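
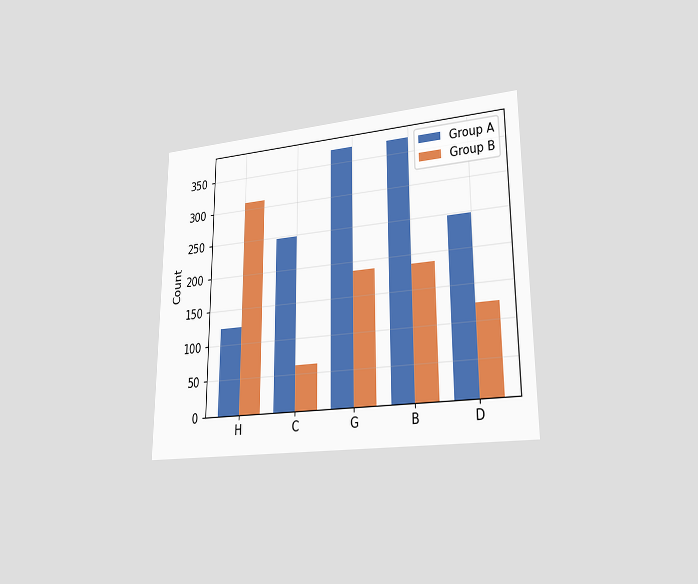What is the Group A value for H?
124

The chart is viewed at a slight angle. The Group A bar at H reaches 124 on the y-axis.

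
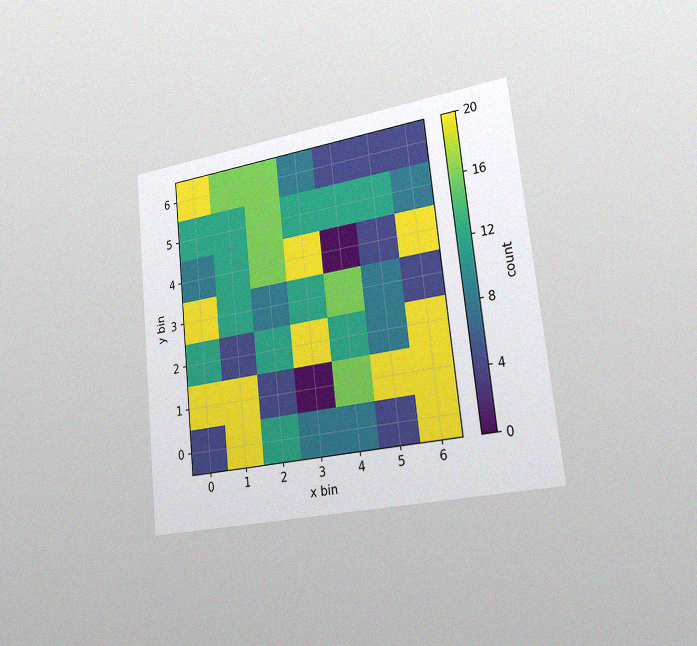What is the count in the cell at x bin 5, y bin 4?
4

The chart is tilted about 6° counter-clockwise and viewed slightly from the right, with some photo noise. Matching the cell (5, 4) against the colorbar gives 4.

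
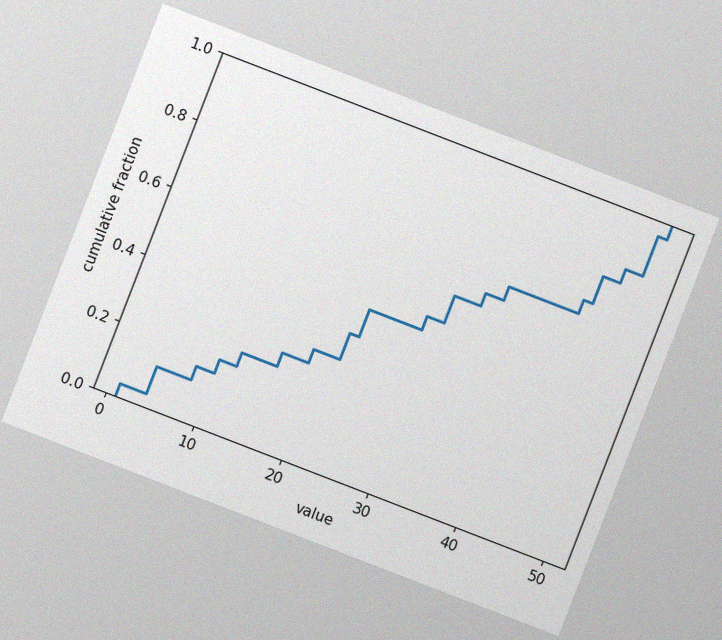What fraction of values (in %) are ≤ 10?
The chart is tilted about 21° clockwise, with some photo noise. At x=10 the ECDF step is at 20%.

20%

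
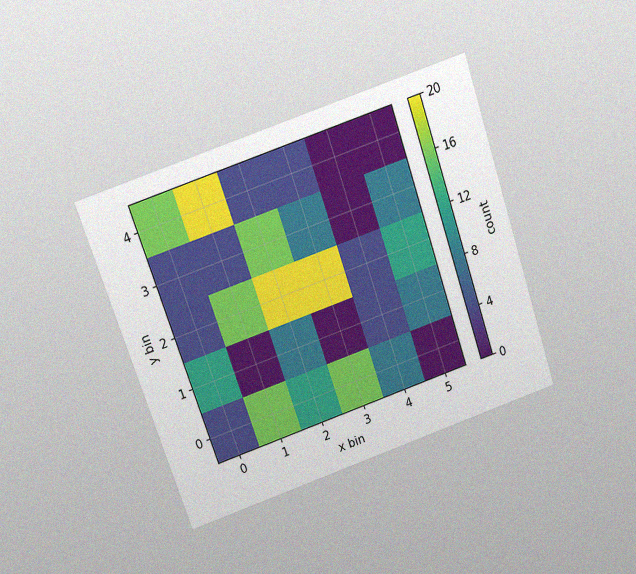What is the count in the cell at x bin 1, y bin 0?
The chart is tilted about 19° counter-clockwise and viewed at a slight angle, with some photo noise. Matching the cell (1, 0) against the colorbar gives 16.

16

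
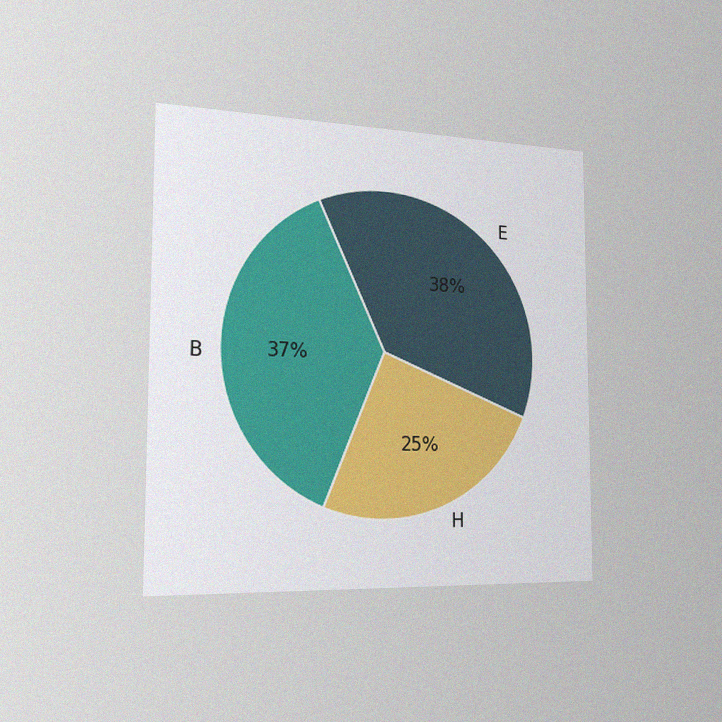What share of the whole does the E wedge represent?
38%

The chart is viewed slightly from the left, with some photo noise. The E slice takes up 38% of the pie.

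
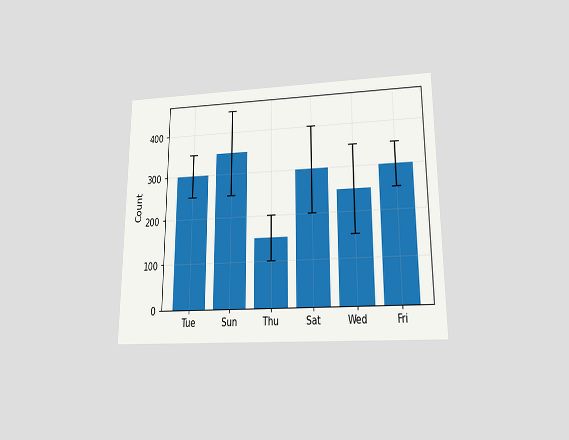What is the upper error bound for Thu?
200

The chart is viewed slightly from below. The Thu bar's upper whisker reaches 200.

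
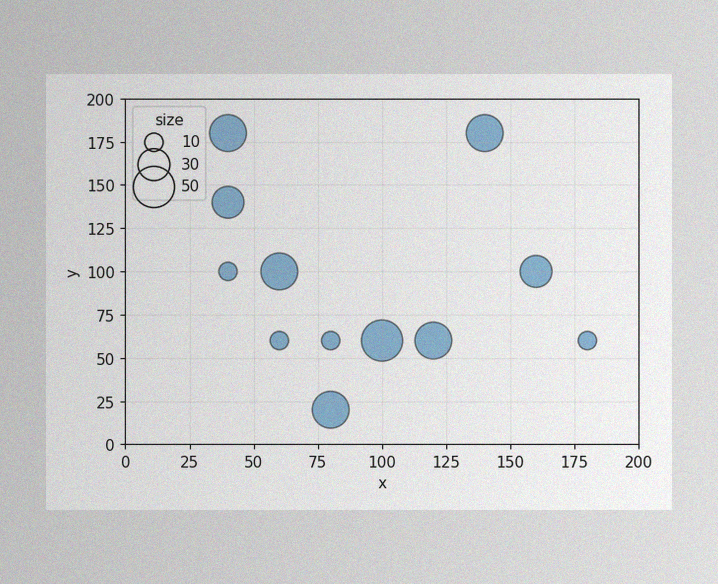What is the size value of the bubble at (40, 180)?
40

The image has some photo noise and uneven lighting. Matching the bubble at (40, 180) against the size legend gives 40.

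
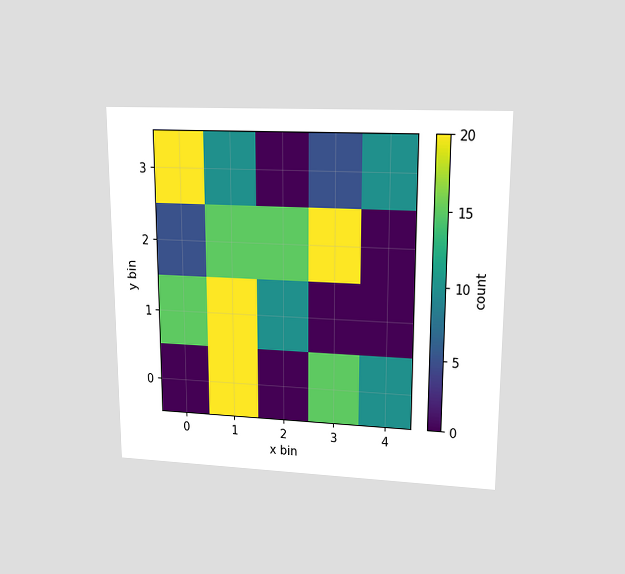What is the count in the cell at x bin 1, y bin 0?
20

The chart is viewed at a slight angle. Matching the cell (1, 0) against the colorbar gives 20.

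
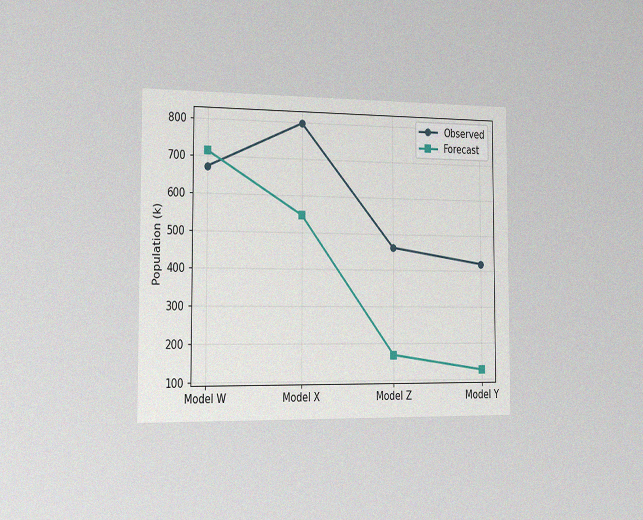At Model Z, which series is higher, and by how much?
The chart is viewed slightly from the left, with some photo noise. At Model Z, Observed sits above the other line by 294k.

Observed, by 294k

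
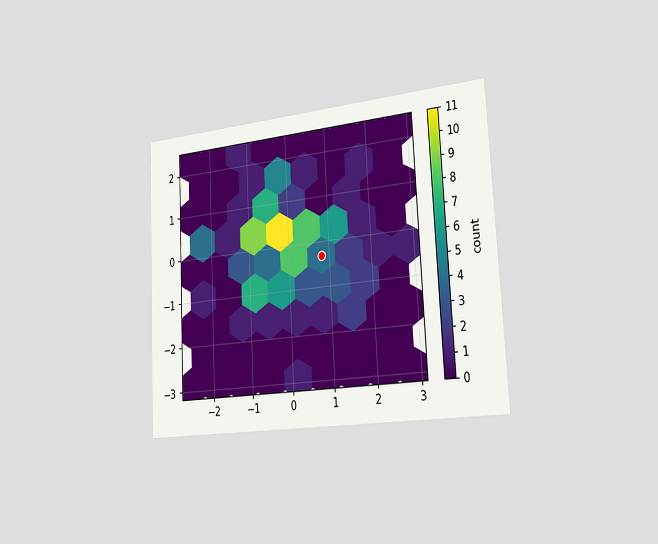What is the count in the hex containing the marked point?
The chart is tilted about 3° counter-clockwise and viewed slightly from the right. The marked hex reads 4 on the colorbar.

4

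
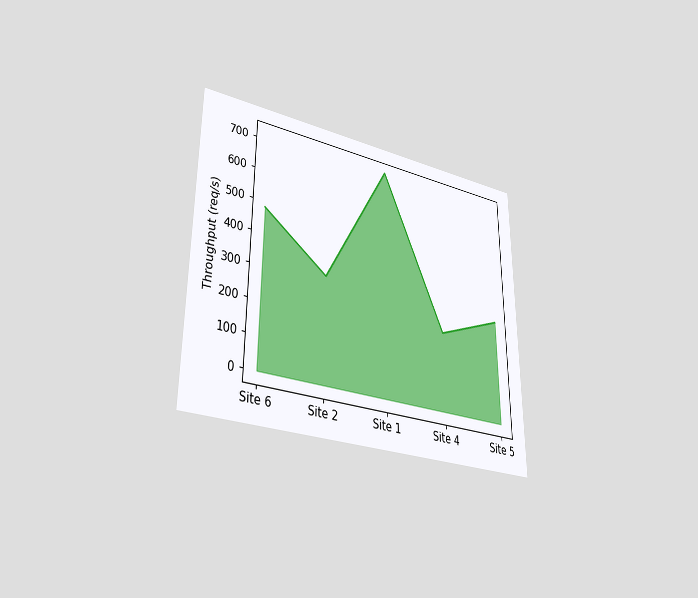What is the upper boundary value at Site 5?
320req/s

The chart is viewed at a slight angle. At Site 5 the upper boundary is at 320req/s.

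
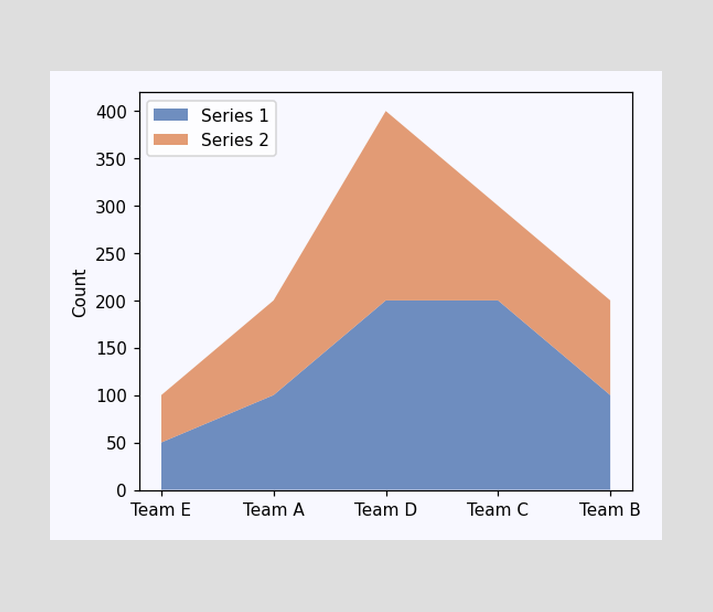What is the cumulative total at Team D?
The stacked total at Team D reaches 400.

400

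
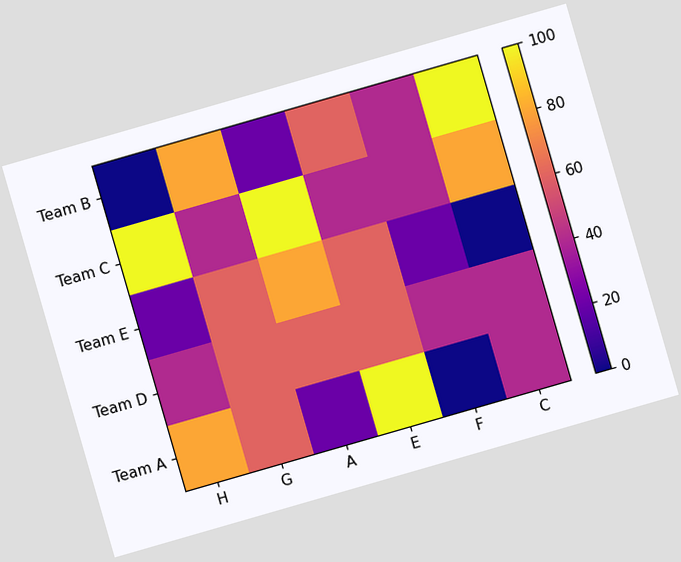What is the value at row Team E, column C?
0

The chart is tilted about 16° counter-clockwise. Matching cell (Team E, C) against the colorbar gives 0.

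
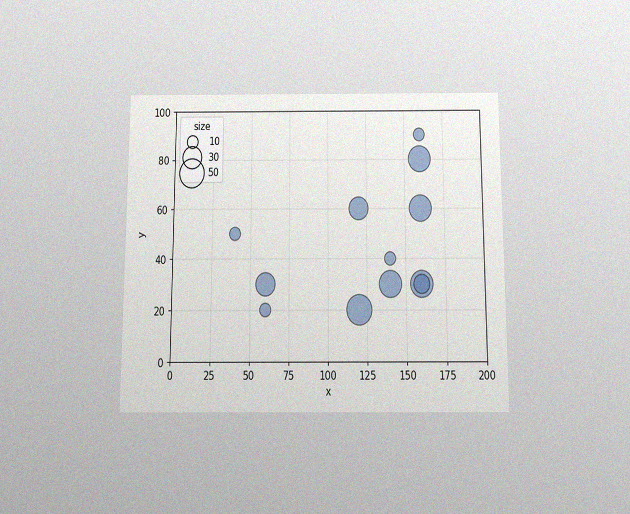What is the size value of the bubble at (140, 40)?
10

The chart is viewed slightly from below, with some photo noise. Matching the bubble at (140, 40) against the size legend gives 10.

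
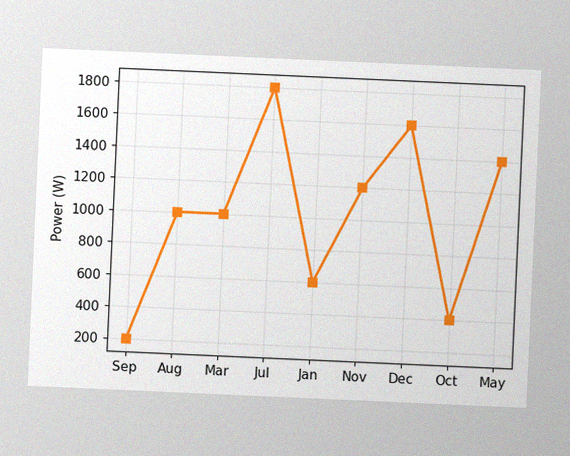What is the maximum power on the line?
1800W

The chart is tilted about 3° clockwise, with some photo noise. The highest point is at Jul, and reading across to the y-axis gives 1800W.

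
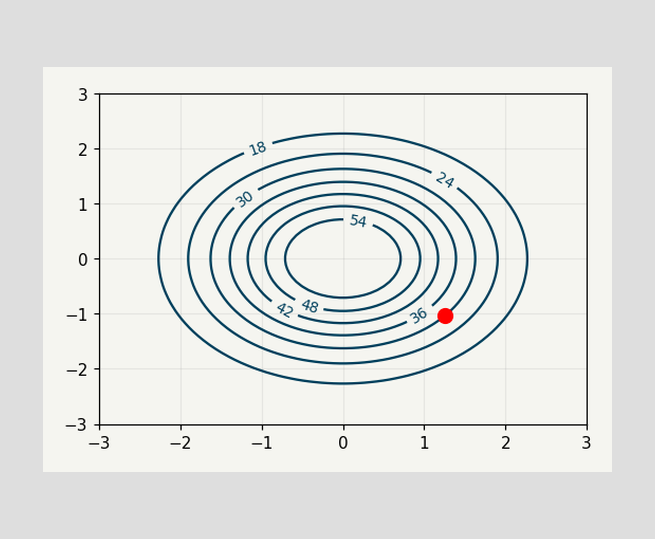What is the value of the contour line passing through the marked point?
The marked point sits on the contour labelled 30.

30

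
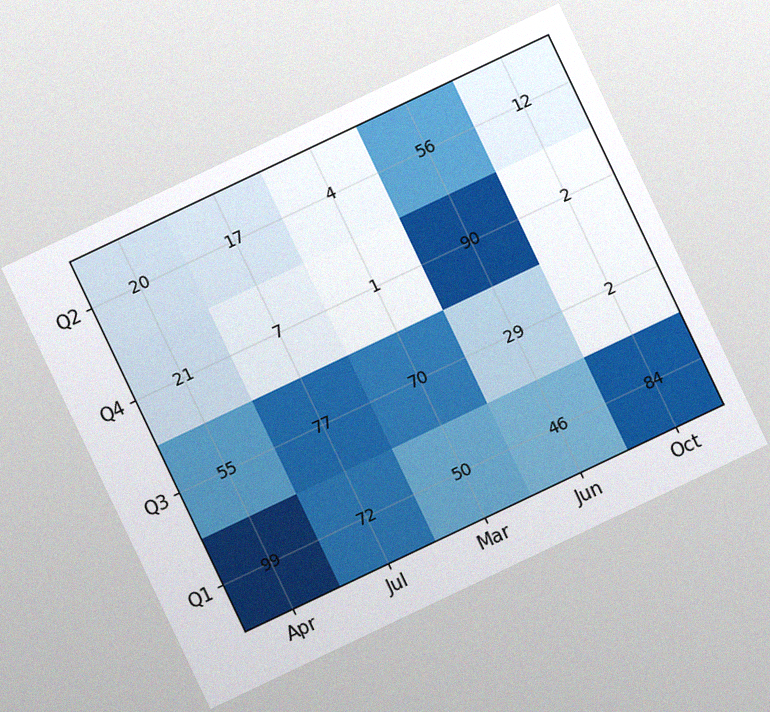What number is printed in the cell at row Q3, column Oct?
The chart is tilted about 25° counter-clockwise, with some photo noise. The (Q3, Oct) cell reads 2.

2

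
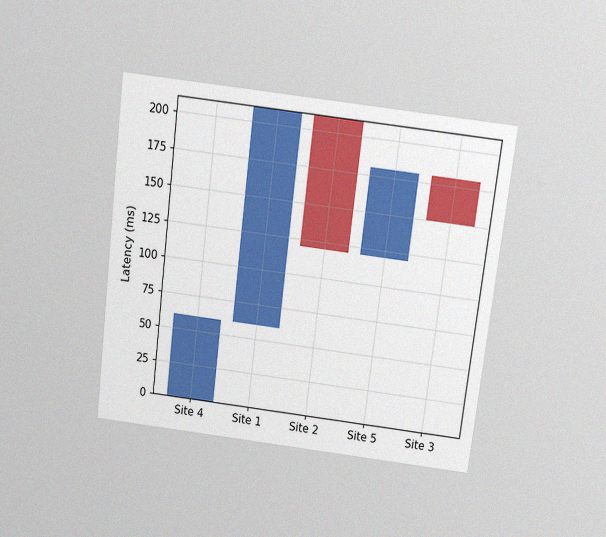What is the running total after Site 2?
The chart is tilted about 7° clockwise and viewed slightly from above, with some photo noise. After Site 2 the running total reaches 120ms.

120ms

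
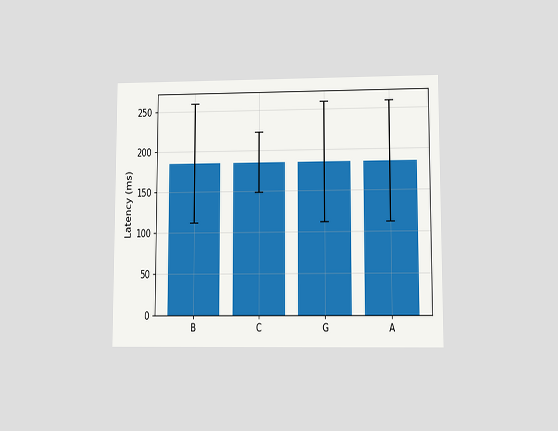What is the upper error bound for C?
The chart is viewed at a slight angle. The C bar's upper whisker reaches 222ms.

222ms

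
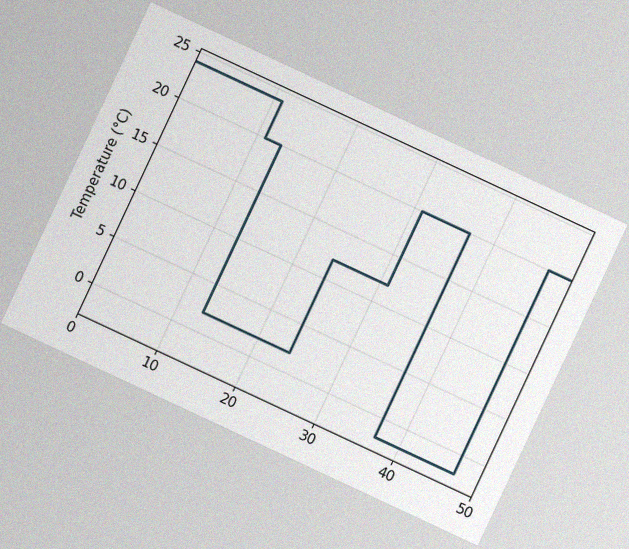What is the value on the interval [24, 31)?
The chart is tilted about 25° clockwise, with some photo noise. On [24, 31) the step sits at 12°C.

12°C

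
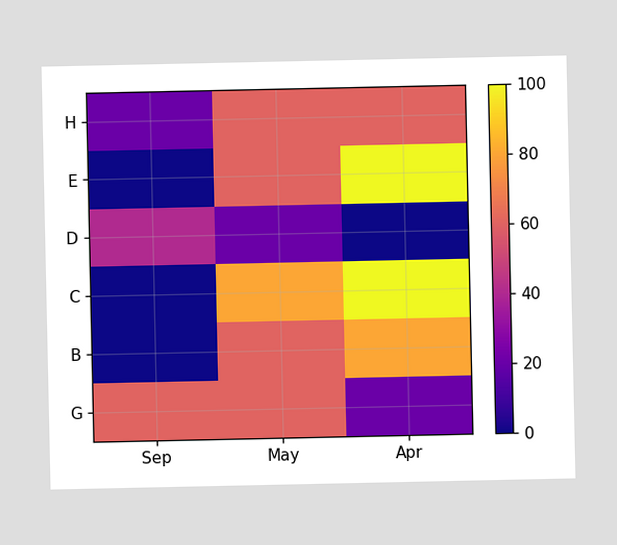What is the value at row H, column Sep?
Matching cell (H, Sep) against the colorbar gives 20.

20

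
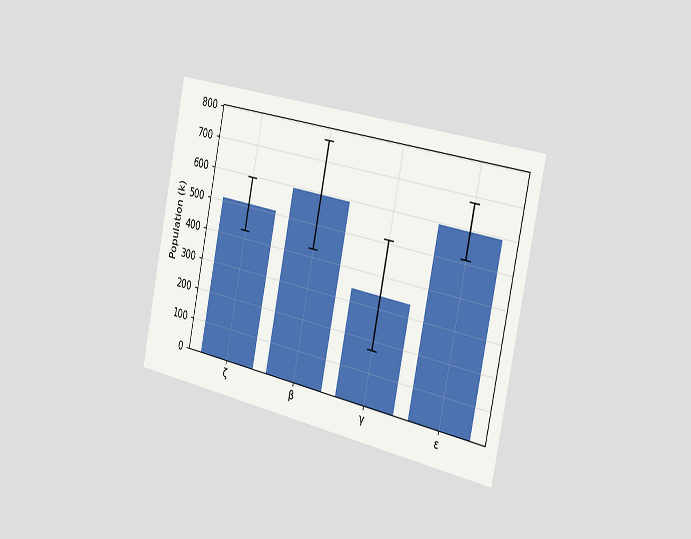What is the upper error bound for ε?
680k

The chart is tilted about 12° clockwise and viewed slightly from the right. The ε bar's upper whisker reaches 680k.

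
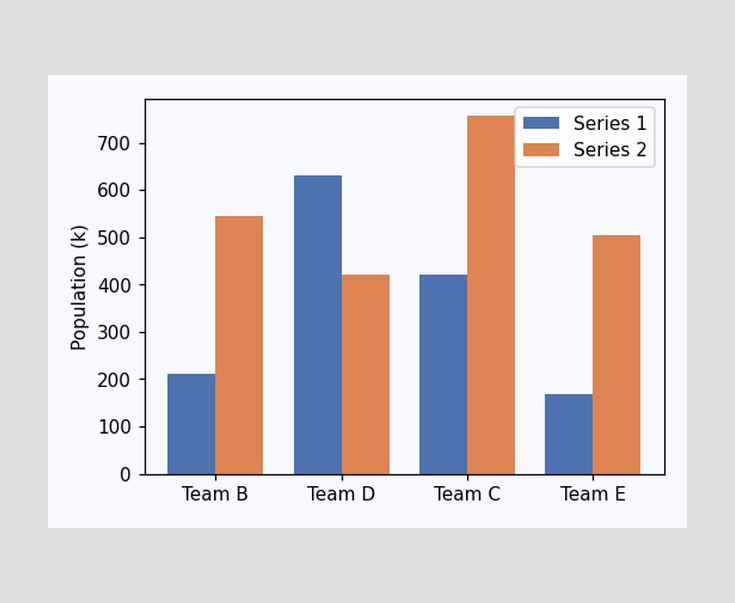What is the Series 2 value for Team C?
The Series 2 bar at Team C reaches 756k on the y-axis.

756k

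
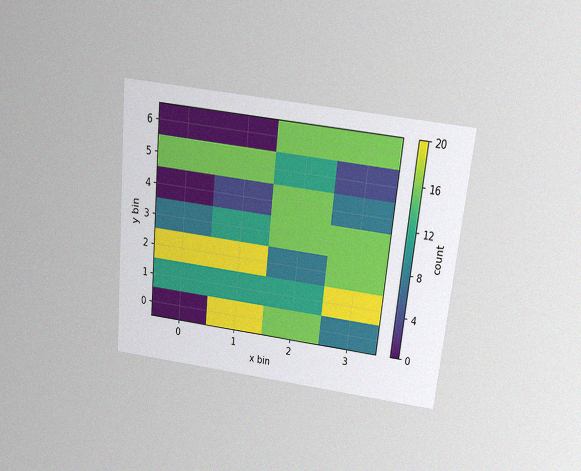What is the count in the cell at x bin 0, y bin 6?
The chart is tilted about 6° clockwise and viewed slightly from above, with some photo noise. Matching the cell (0, 6) against the colorbar gives 0.

0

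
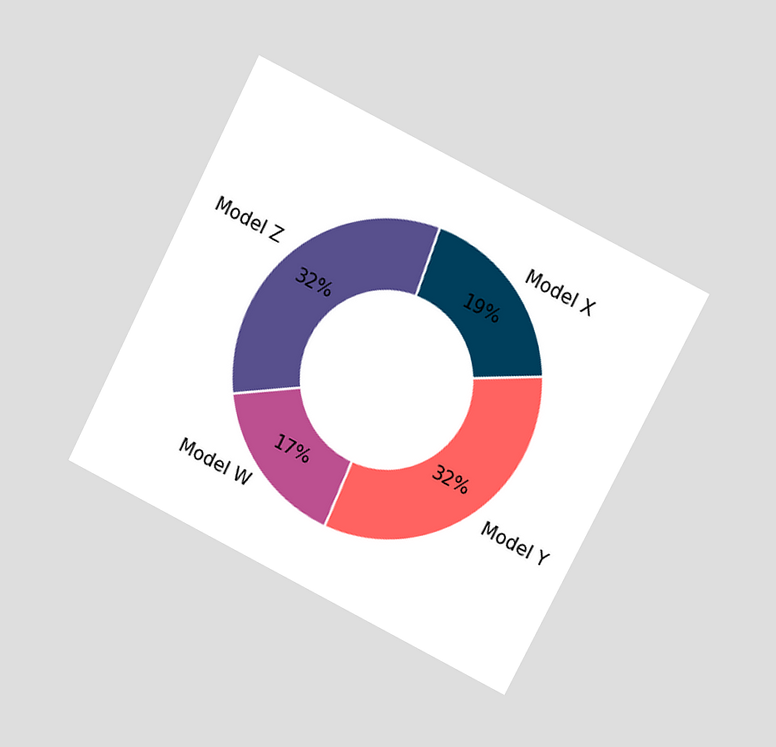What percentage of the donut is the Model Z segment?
The chart is tilted about 27° clockwise and viewed at a slight angle. The Model Z segment takes up 32% of the ring.

32%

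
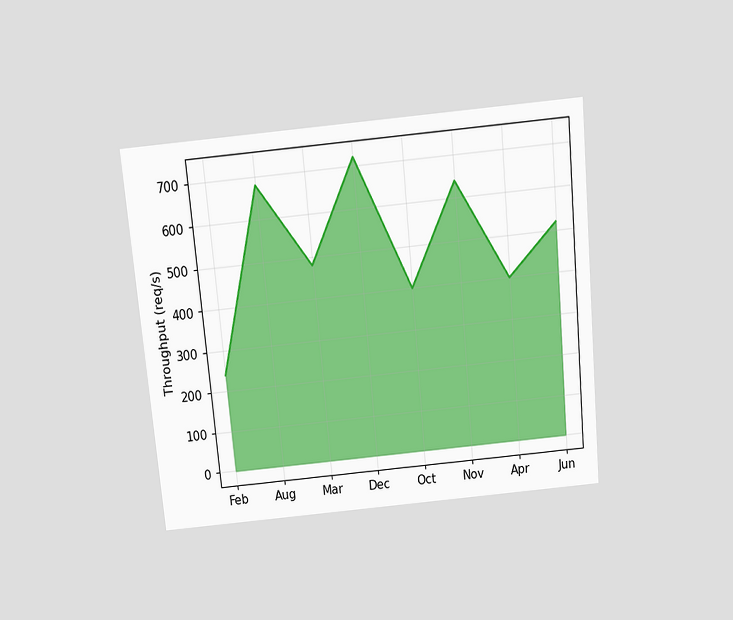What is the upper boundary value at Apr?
400req/s

The chart is tilted about 5° counter-clockwise and viewed slightly from above. At Apr the upper boundary is at 400req/s.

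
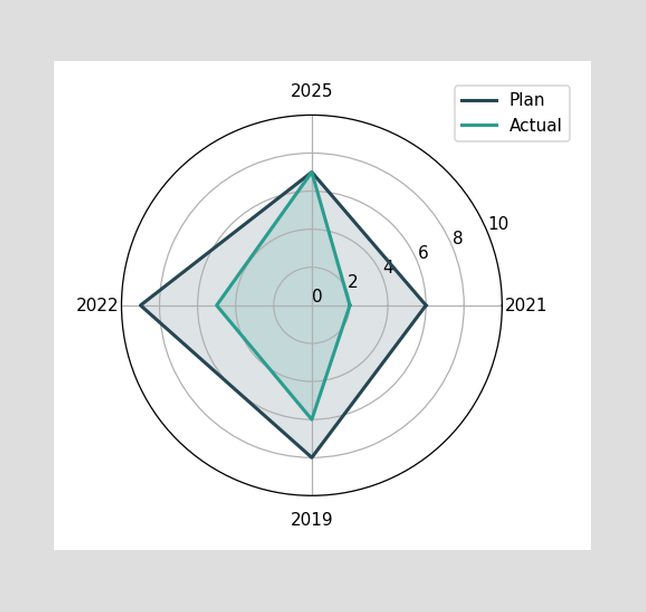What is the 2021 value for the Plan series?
6

On the 2021 axis, Plan reaches 6.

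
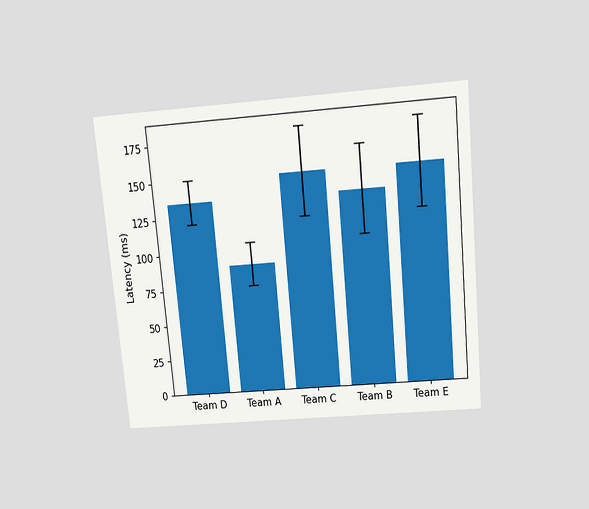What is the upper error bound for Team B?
165ms

The chart is tilted about 5° counter-clockwise and viewed slightly from above. The Team B bar's upper whisker reaches 165ms.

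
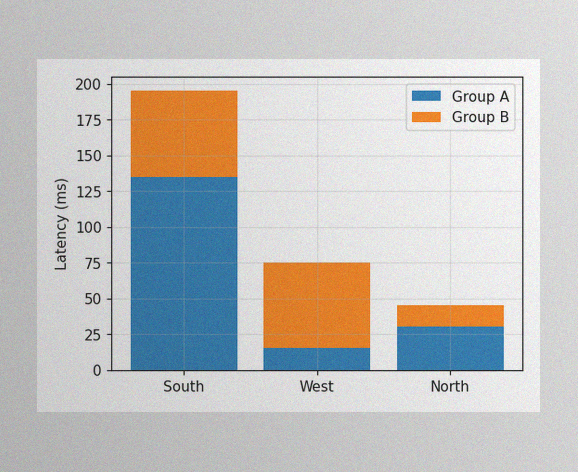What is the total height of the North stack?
The image has some photo noise and uneven lighting. The North stack's top reaches 45ms on the y-axis.

45ms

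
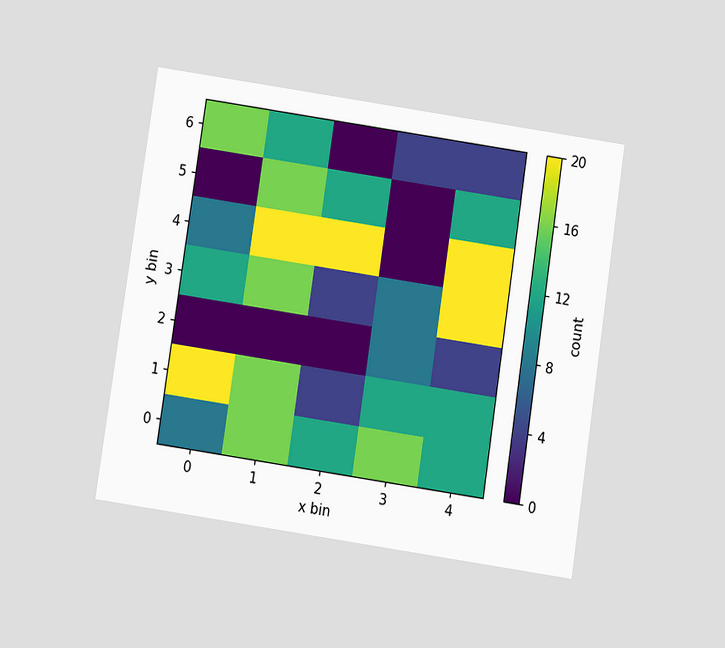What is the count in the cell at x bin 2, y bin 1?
4

The chart is tilted about 8° clockwise and viewed slightly from below. Matching the cell (2, 1) against the colorbar gives 4.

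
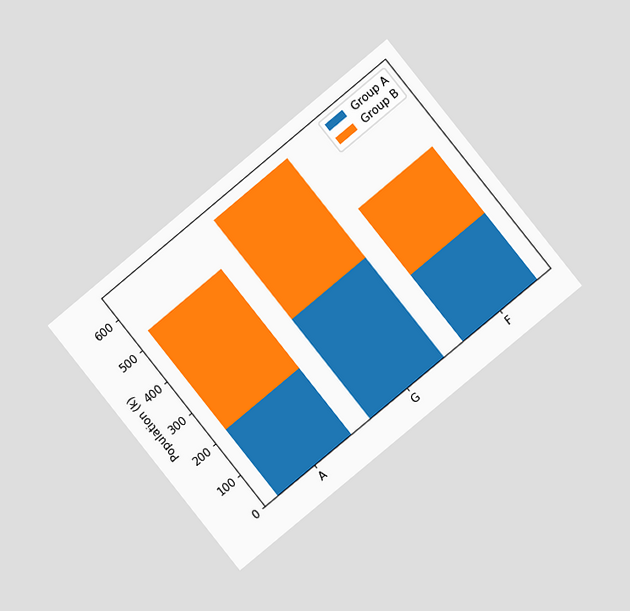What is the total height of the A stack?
The chart is tilted about 39° counter-clockwise and viewed at a slight angle. The A stack's top reaches 530k on the y-axis.

530k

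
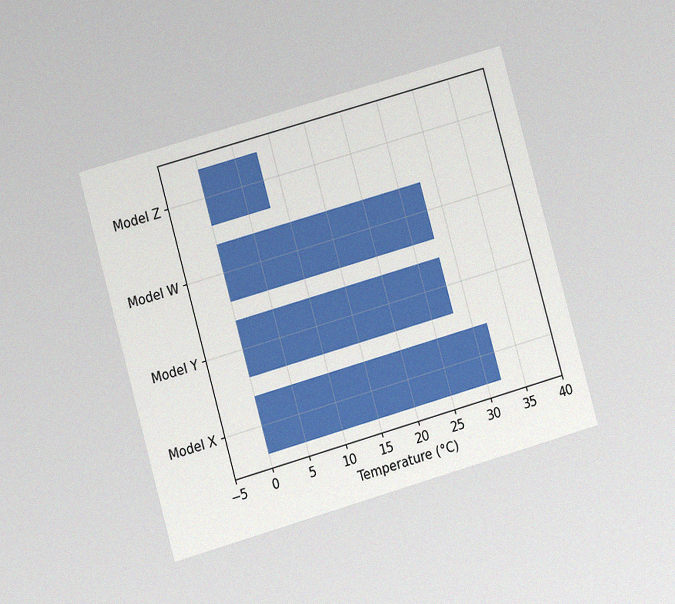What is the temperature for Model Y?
28°C

The chart is tilted about 16° counter-clockwise and viewed at a slight angle, with some photo noise. Reading along the chart's x-axis, the Model Y bar reaches 28°C.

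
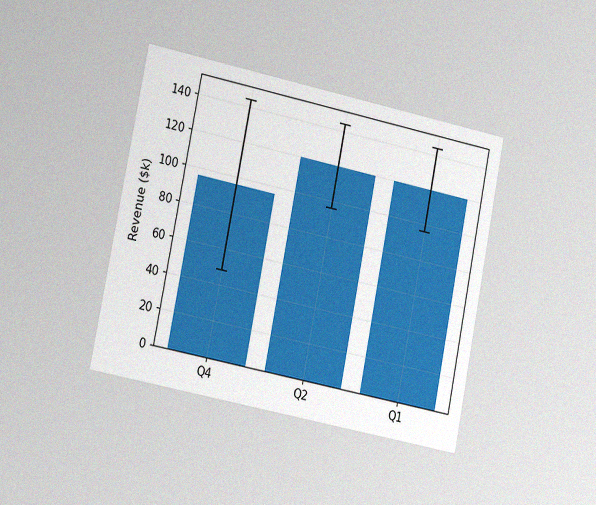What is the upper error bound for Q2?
$144k

The chart is tilted about 11° clockwise and viewed slightly from the left, with some photo noise. The Q2 bar's upper whisker reaches $144k.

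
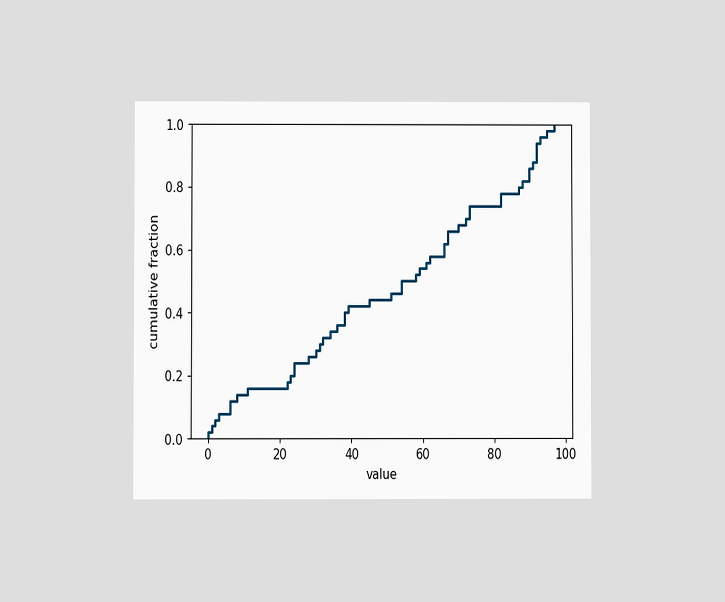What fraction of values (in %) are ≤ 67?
The chart is viewed at a slight angle. At x=67 the ECDF step is at 66%.

66%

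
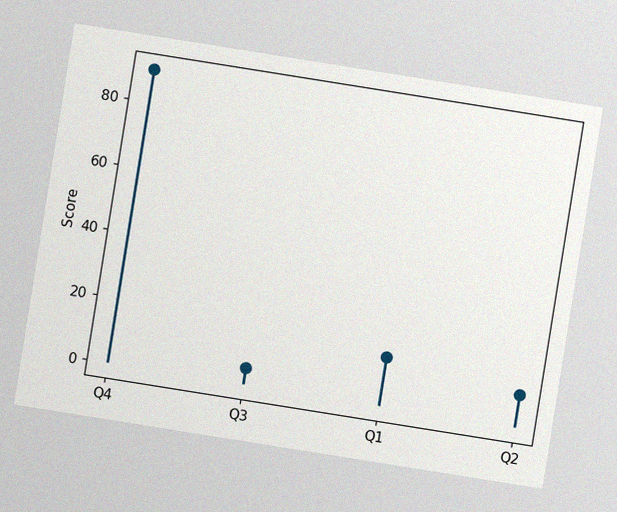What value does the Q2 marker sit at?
10

The chart is tilted about 9° clockwise, with some photo noise. The Q2 marker sits at 10.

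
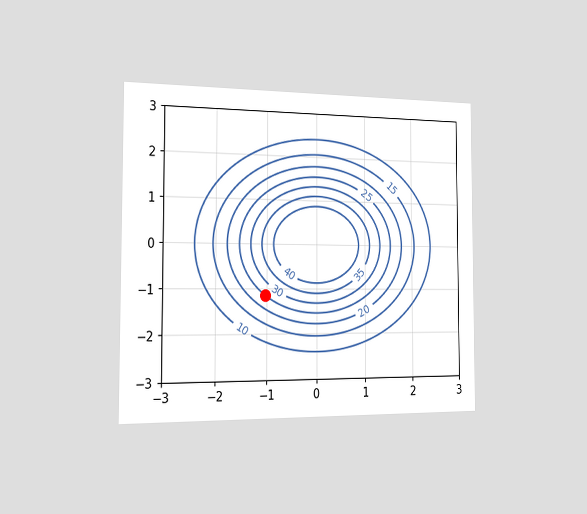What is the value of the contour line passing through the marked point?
The chart is viewed slightly from the left. The marked point sits on the contour labelled 25.

25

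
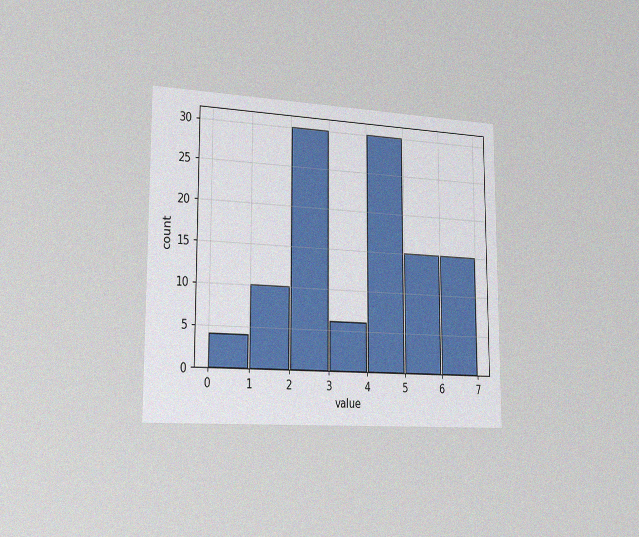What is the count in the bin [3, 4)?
6

The chart is viewed slightly from the left, with some photo noise. The [3, 4) bin has height 6.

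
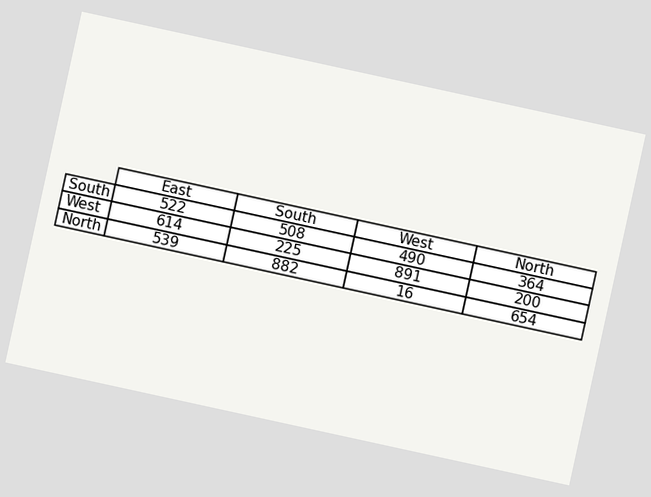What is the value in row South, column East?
522

The chart is tilted about 12° clockwise. The (South, East) cell reads 522.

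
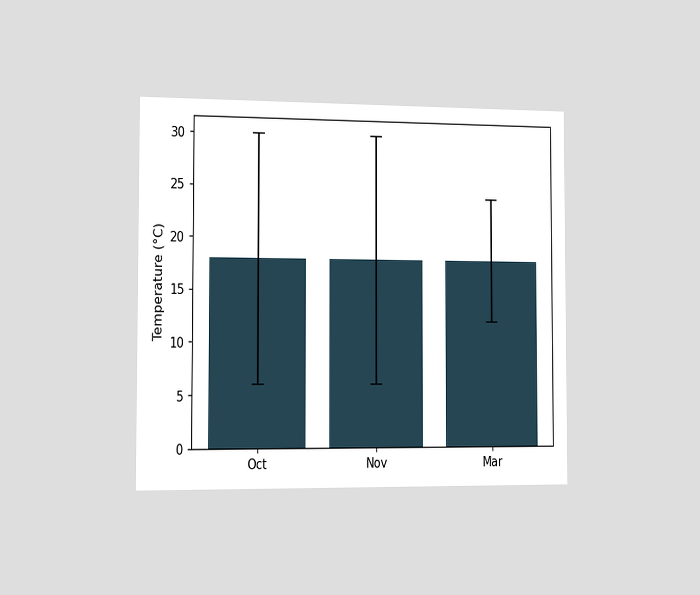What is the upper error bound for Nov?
30°C

The chart is viewed slightly from the left. The Nov bar's upper whisker reaches 30°C.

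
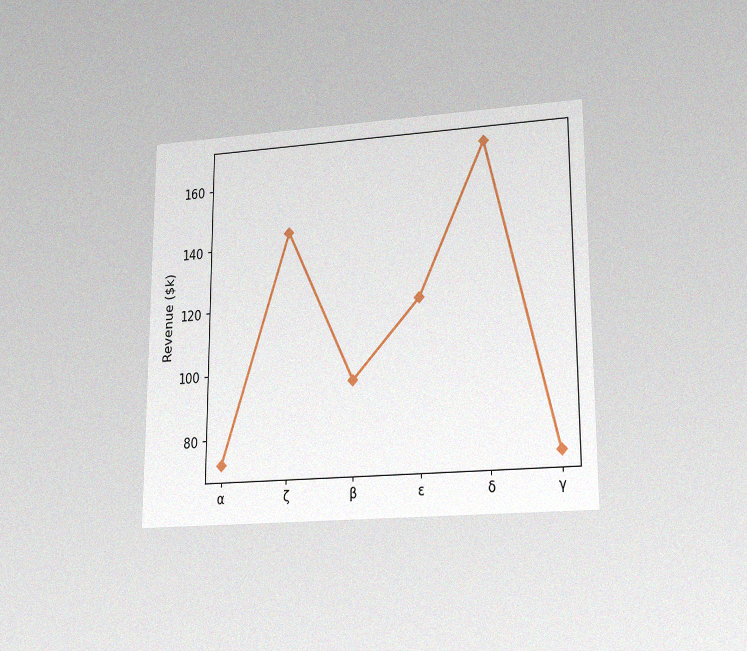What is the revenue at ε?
The chart is viewed at a slight angle, with some photo noise. At ε, the line is at $120k.

$120k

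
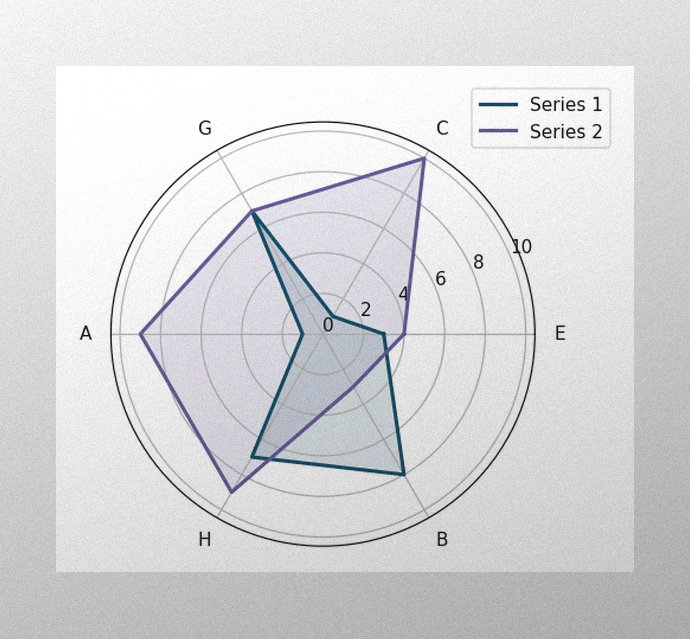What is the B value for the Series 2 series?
The image has some photo noise and uneven lighting. On the B axis, Series 2 reaches 3.

3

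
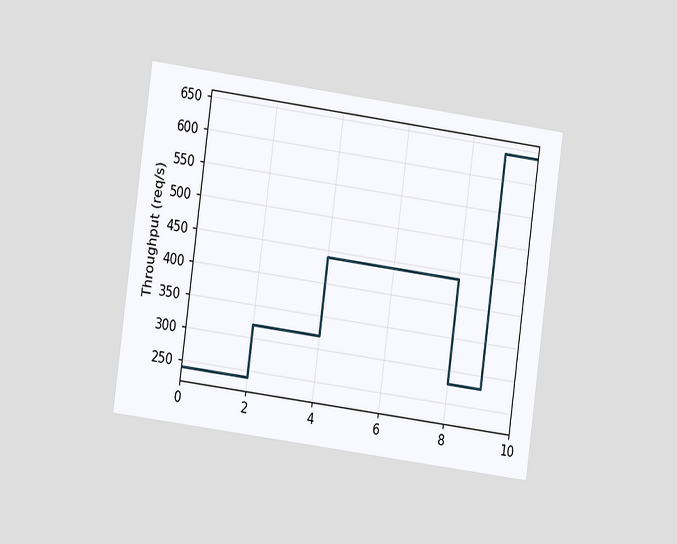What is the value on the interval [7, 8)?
The chart is tilted about 8° clockwise and viewed at a slight angle. On [7, 8) the step sits at 440req/s.

440req/s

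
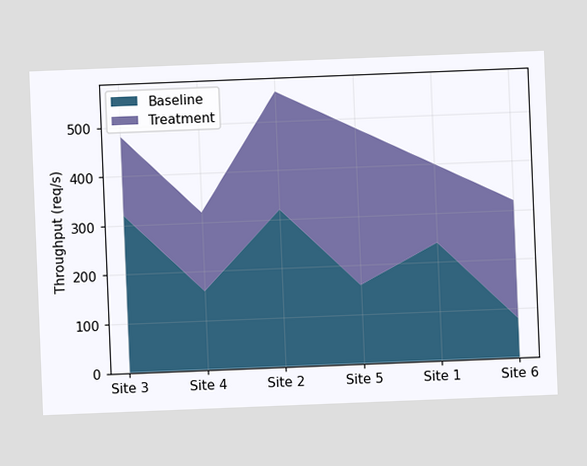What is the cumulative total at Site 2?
560req/s

The chart is tilted about 2° counter-clockwise. The stacked total at Site 2 reaches 560req/s.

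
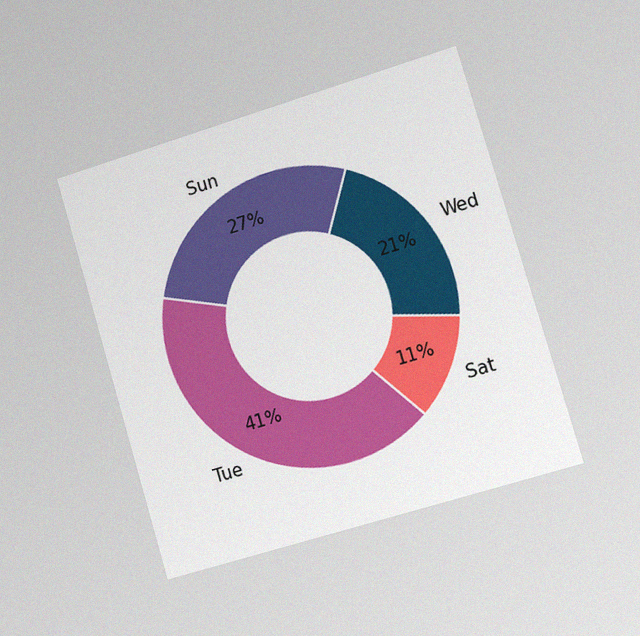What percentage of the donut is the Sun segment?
27%

The chart is tilted about 16° counter-clockwise and viewed slightly from the right, with some photo noise. The Sun segment takes up 27% of the ring.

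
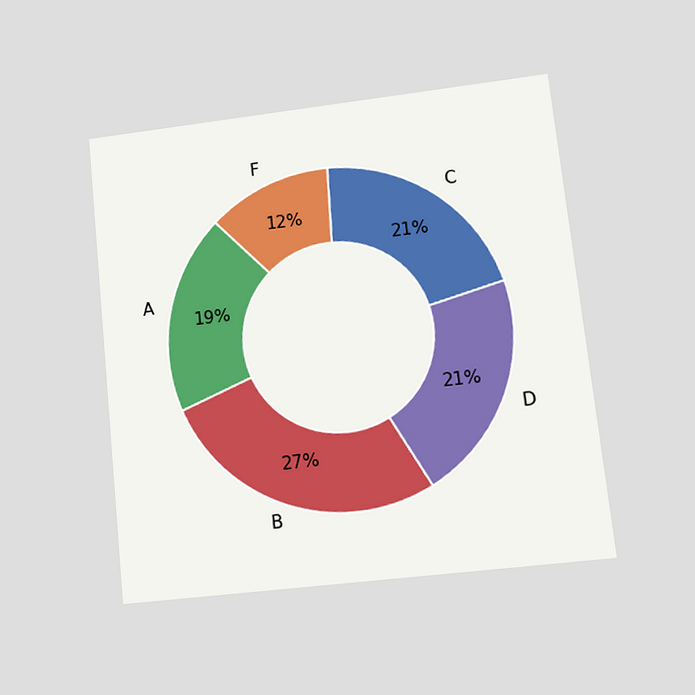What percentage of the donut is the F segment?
The chart is tilted about 6° counter-clockwise and viewed at a slight angle. The F segment takes up 12% of the ring.

12%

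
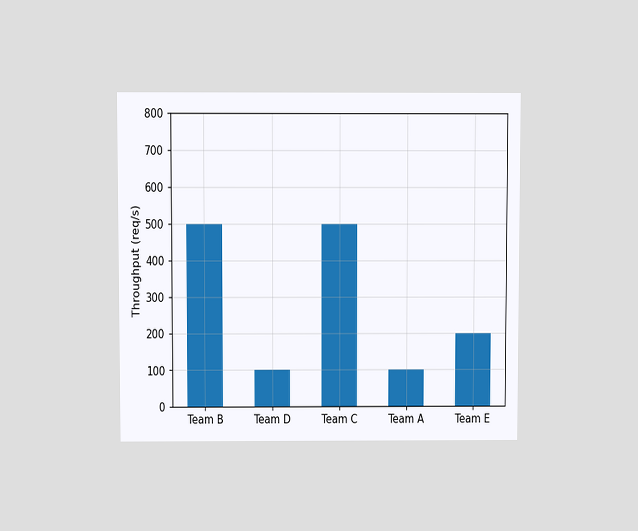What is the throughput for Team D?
The chart is viewed at a slight angle. Reading along the chart's y-axis, the Team D bar reaches 100req/s.

100req/s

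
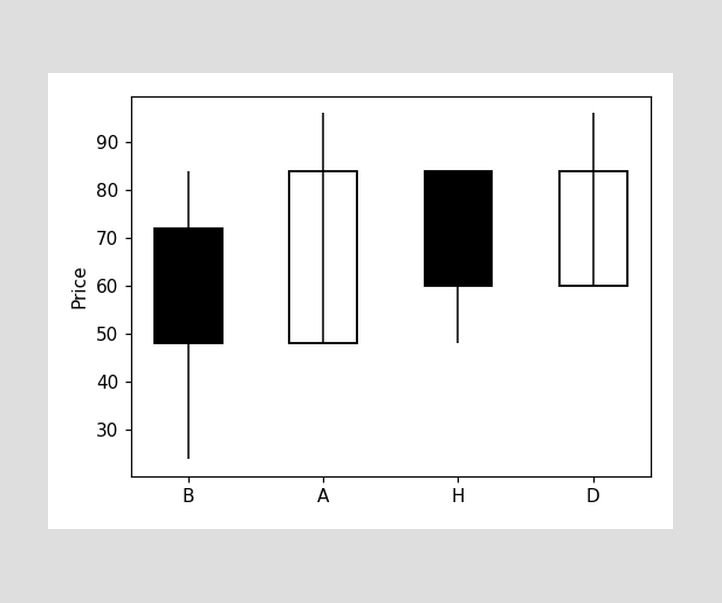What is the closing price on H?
The H candle closes at 60.

60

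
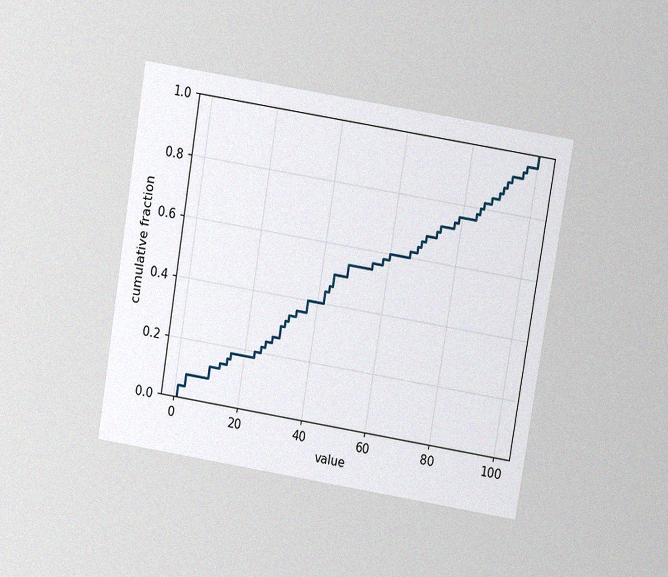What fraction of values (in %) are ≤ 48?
The chart is tilted about 9° clockwise and viewed at a slight angle, with some photo noise. At x=48 the ECDF step is at 54%.

54%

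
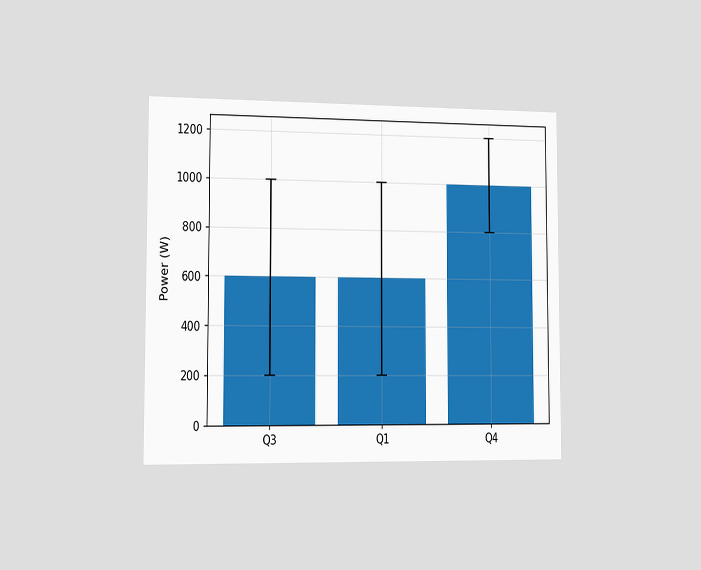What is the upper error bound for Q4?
The chart is viewed slightly from the left. The Q4 bar's upper whisker reaches 1200W.

1200W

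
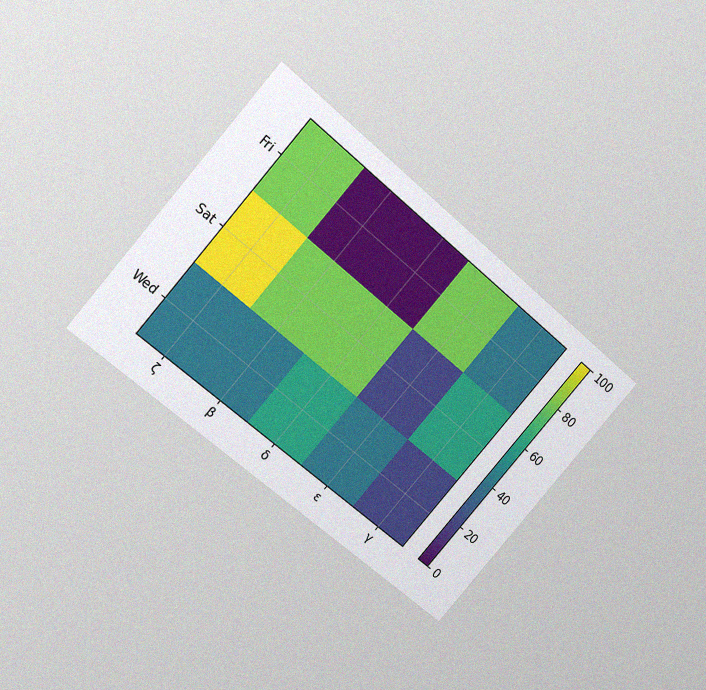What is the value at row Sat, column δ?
The chart is tilted about 41° clockwise and viewed at a slight angle, with some photo noise. Matching cell (Sat, δ) against the colorbar gives 80.

80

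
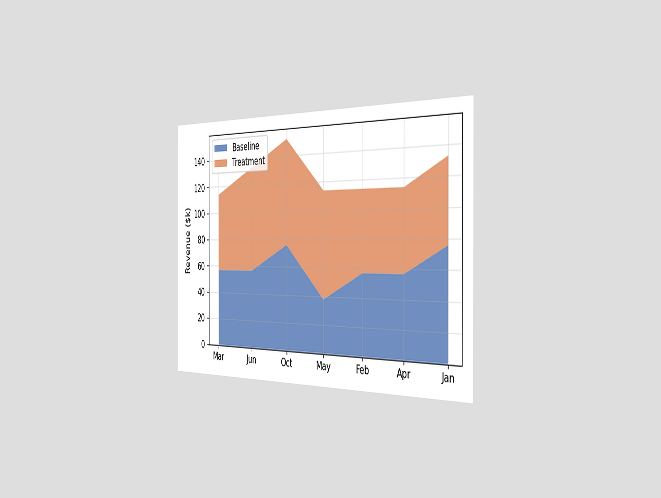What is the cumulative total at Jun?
$133k

The chart is viewed slightly from the right. The stacked total at Jun reaches $133k.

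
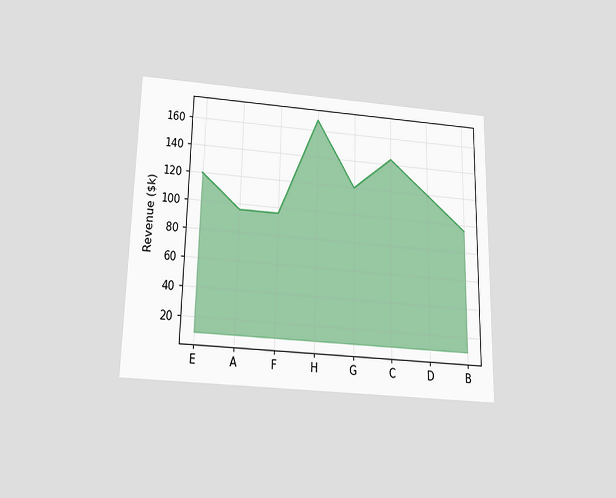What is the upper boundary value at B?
The chart is viewed slightly from below. At B the upper boundary is at $96k.

$96k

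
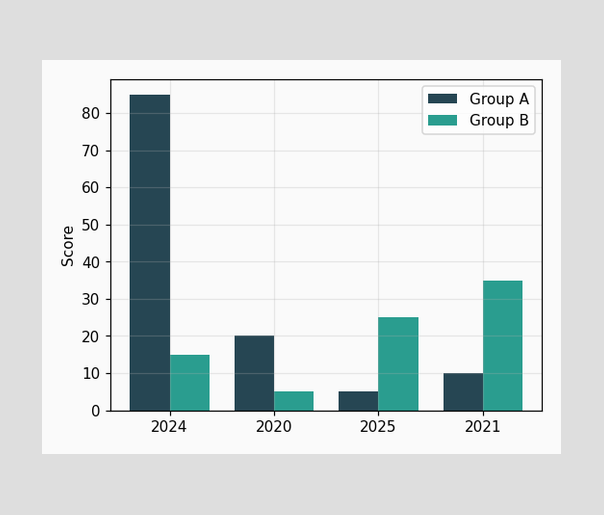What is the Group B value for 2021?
35

The Group B bar at 2021 reaches 35 on the y-axis.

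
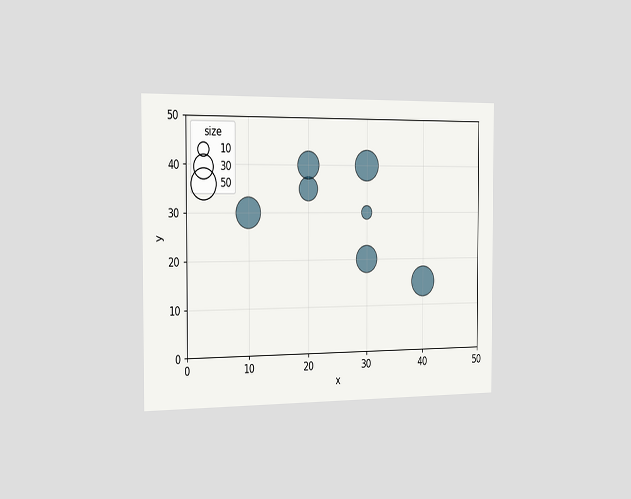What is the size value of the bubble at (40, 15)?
The chart is viewed slightly from the left. Matching the bubble at (40, 15) against the size legend gives 50.

50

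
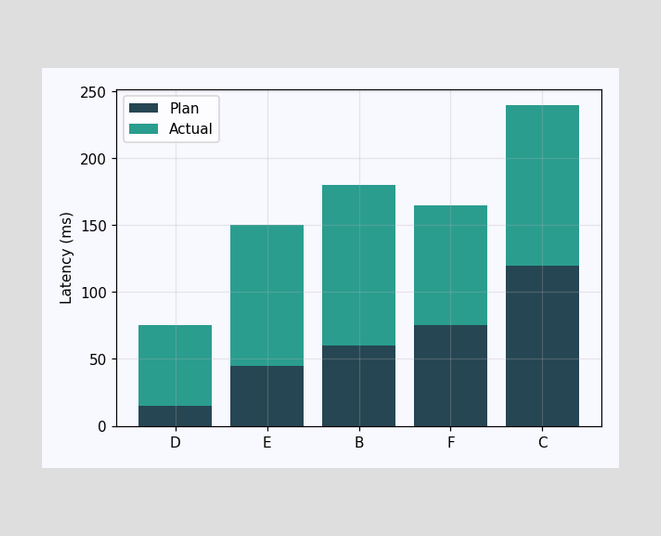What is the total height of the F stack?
The F stack's top reaches 165ms on the y-axis.

165ms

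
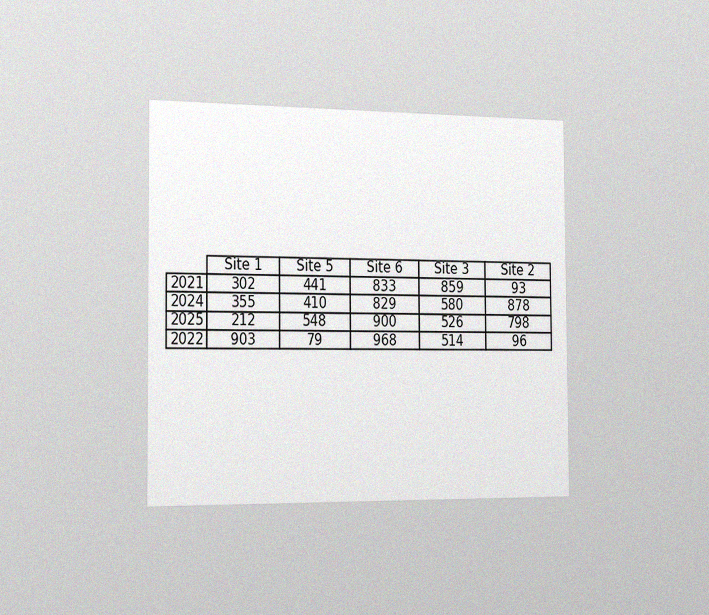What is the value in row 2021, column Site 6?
833

The chart is viewed slightly from the left, with some photo noise. The (2021, Site 6) cell reads 833.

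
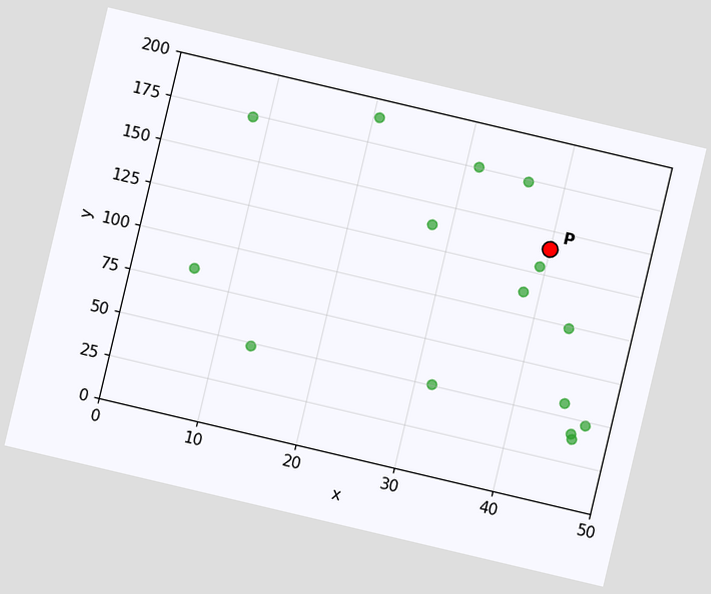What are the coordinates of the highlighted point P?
The chart is tilted about 13° clockwise. Following the gridlines from P to each axis, P sits at (40, 140).

(40, 140)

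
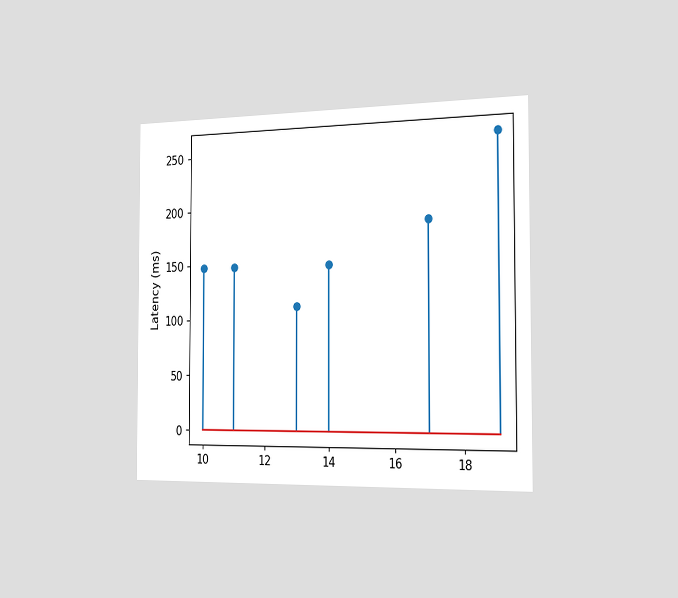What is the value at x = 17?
The chart is viewed slightly from the right. The stem at x=17 reaches 185ms.

185ms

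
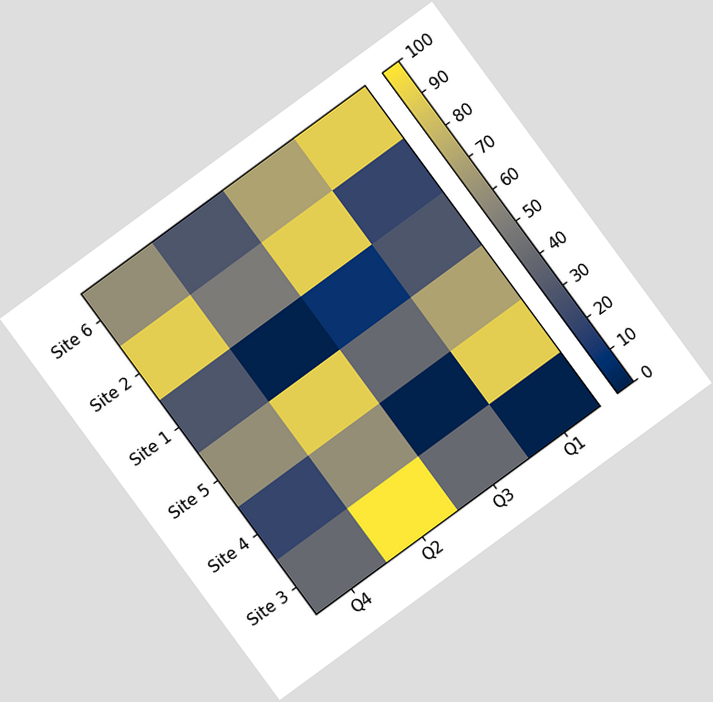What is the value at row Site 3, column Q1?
The chart is tilted about 36° counter-clockwise. Matching cell (Site 3, Q1) against the colorbar gives 0.

0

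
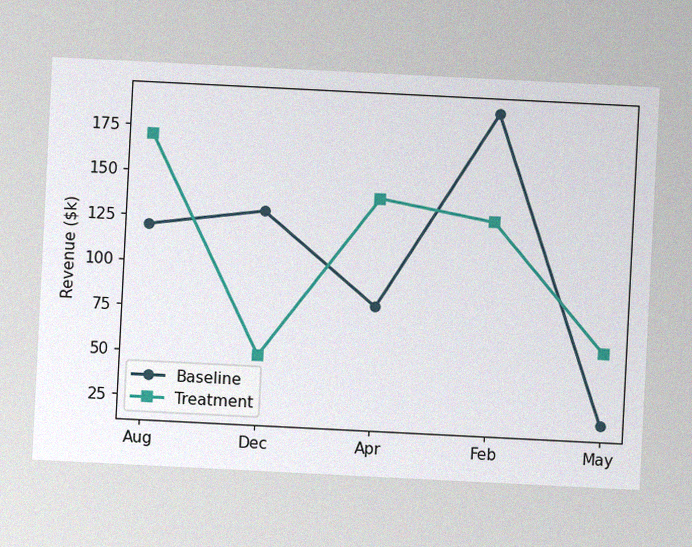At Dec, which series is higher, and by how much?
The chart is tilted about 3° clockwise, with some photo noise. At Dec, Baseline sits above the other line by $80k.

Baseline, by $80k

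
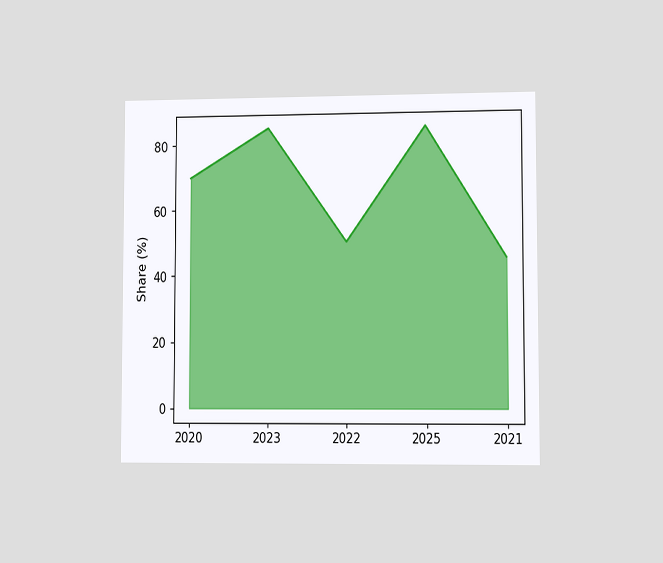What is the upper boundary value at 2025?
85%

The chart is viewed at a slight angle. At 2025 the upper boundary is at 85%.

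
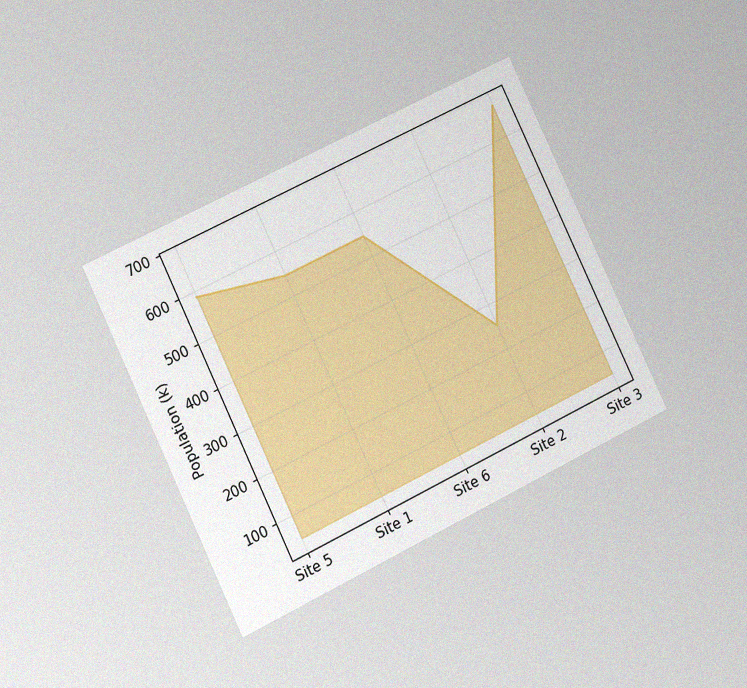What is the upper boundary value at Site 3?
672k

The chart is tilted about 26° counter-clockwise and viewed at a slight angle, with some photo noise. At Site 3 the upper boundary is at 672k.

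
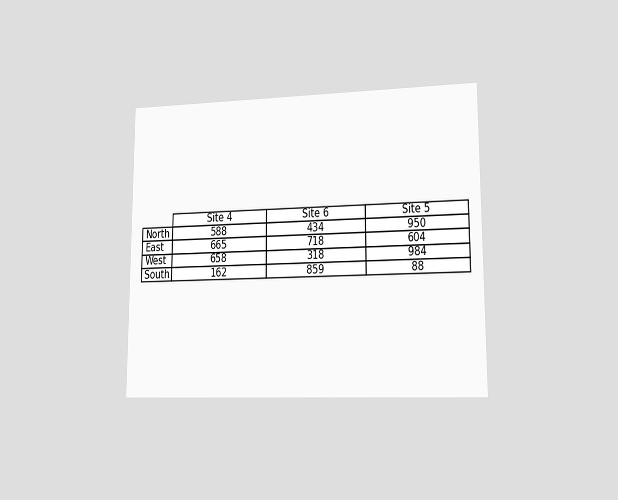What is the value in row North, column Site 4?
The chart is viewed at a slight angle. The (North, Site 4) cell reads 588.

588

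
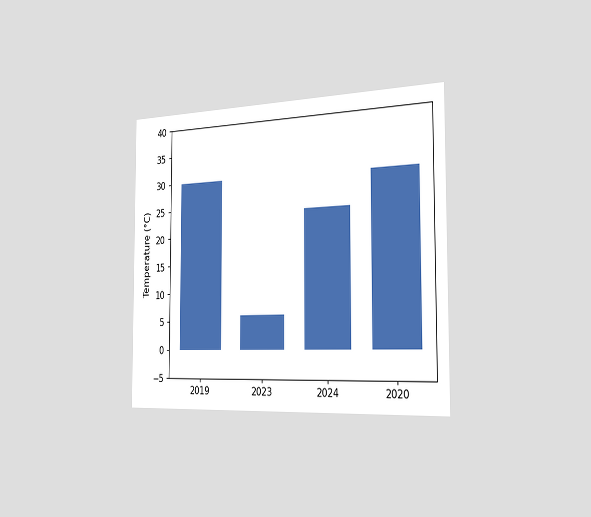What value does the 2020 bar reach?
30°C

The chart is viewed slightly from the right. Reading along the chart's y-axis, the 2020 bar reaches 30°C.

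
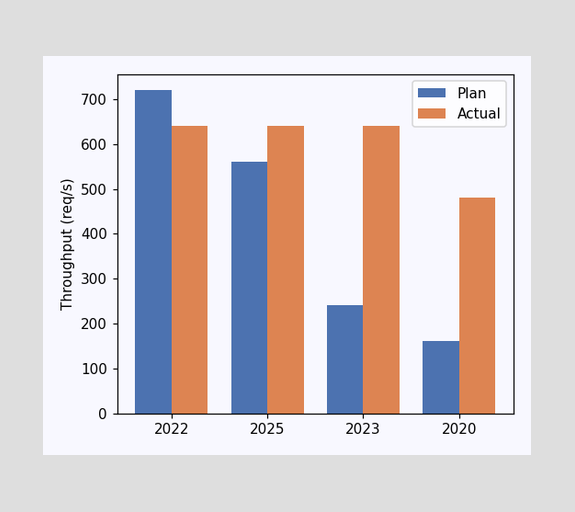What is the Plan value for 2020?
160req/s

The Plan bar at 2020 reaches 160req/s on the y-axis.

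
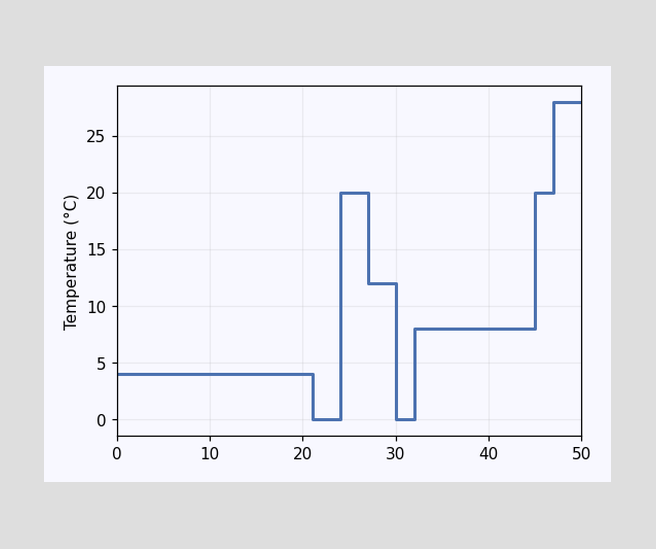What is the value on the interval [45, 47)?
20°C

On [45, 47) the step sits at 20°C.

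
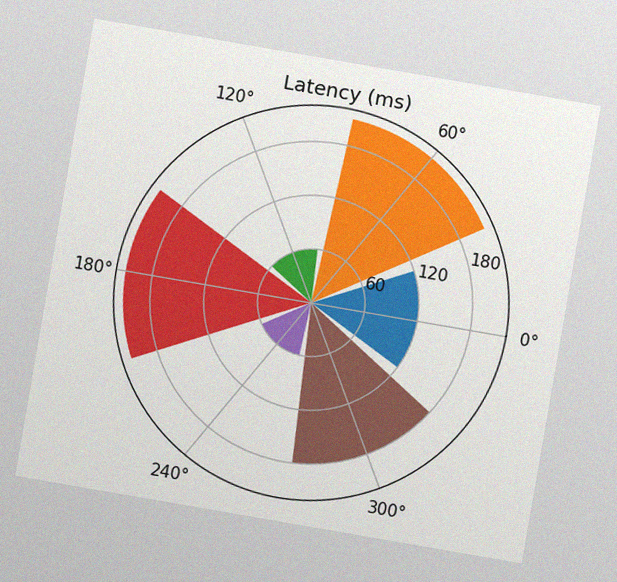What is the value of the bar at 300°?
The chart is tilted about 10° clockwise, with some photo noise. The bar at 300° reaches 180ms on the radial axis.

180ms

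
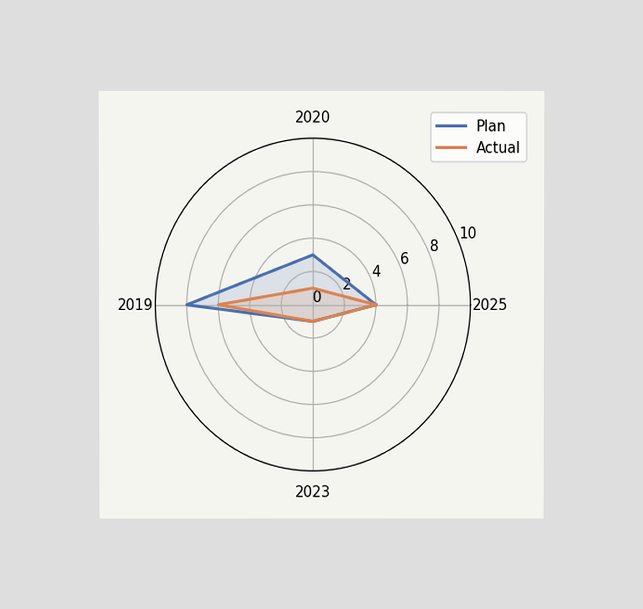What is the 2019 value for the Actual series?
The chart is viewed at a slight angle. On the 2019 axis, Actual reaches 6.

6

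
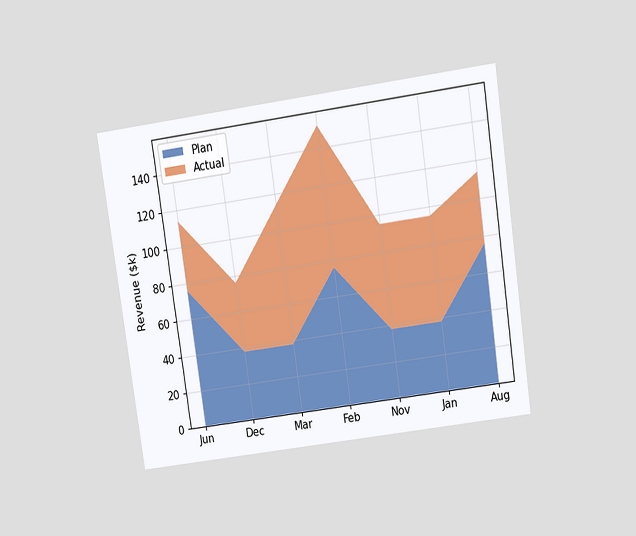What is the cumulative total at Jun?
$114k

The chart is tilted about 8° counter-clockwise and viewed slightly from above. The stacked total at Jun reaches $114k.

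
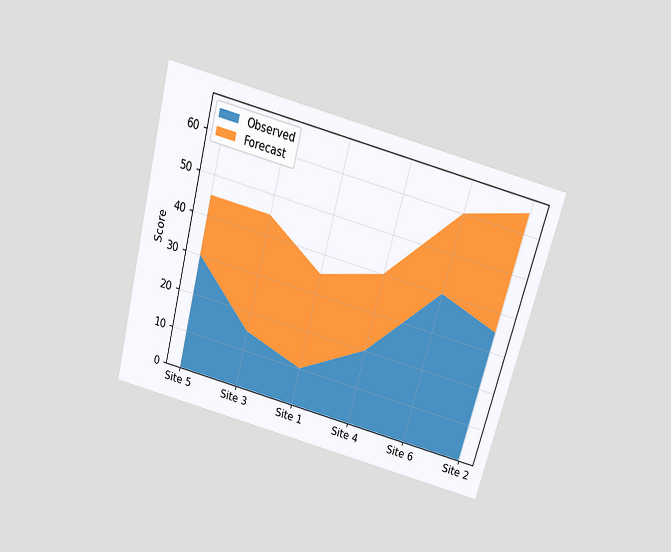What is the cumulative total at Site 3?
45

The chart is tilted about 15° clockwise and viewed slightly from above. The stacked total at Site 3 reaches 45.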